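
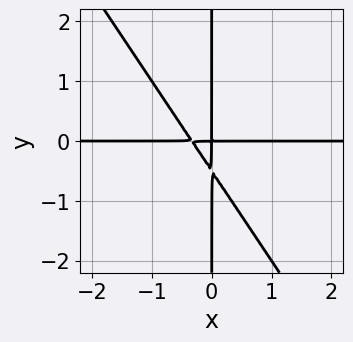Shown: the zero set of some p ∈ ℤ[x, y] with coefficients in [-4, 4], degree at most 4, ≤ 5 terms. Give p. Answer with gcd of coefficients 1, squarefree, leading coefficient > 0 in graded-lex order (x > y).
1. deg p = 3. No degree-2 curve has this shape.
2. Reading off the gridlines: every point of the y-axis in the box is on the curve; every point of the x-axis in the box is on the curve.
3. Putting this together gives p.

3*x^2*y + 2*x*y^2 + x*y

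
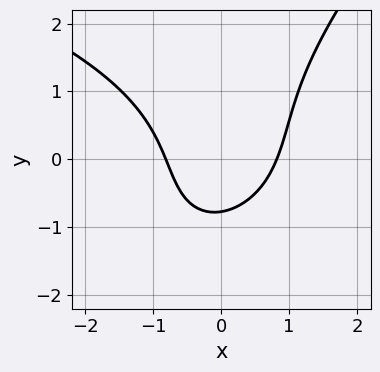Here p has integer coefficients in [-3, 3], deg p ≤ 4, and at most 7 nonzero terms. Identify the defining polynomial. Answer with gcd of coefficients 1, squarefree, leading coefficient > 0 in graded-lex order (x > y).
(a) The degree is 3 — no degree-2 curve has this shape.
(b) Matching integer coefficients to the picture gives p.

x*y^2 - y^3 + 3*x^2 - 2*y - 2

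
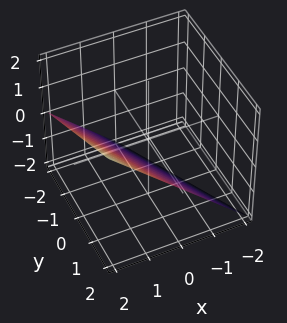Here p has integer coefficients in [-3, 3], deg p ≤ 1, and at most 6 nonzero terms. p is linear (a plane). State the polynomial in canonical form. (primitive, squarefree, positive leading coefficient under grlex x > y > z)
2*x + y - 2*z - 2

1. deg p = 1. Every cross-section is a straight line — this is a plane.
2. Against the integer gridlines: it crosses the z-axis at the gridline z = -1; it crosses the y-axis at the gridline y = 2; one x-axis crossing is at x = 1.
3. Together with the visible shape, these determine p as stated.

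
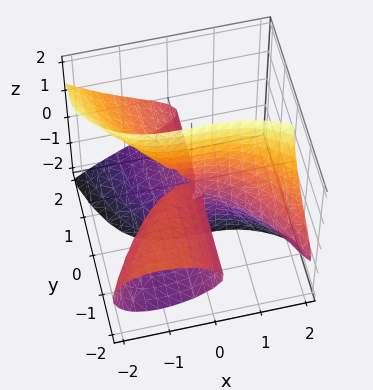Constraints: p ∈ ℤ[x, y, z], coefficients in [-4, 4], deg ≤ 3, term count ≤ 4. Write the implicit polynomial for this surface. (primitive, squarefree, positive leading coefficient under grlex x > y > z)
x^3 + 3*y*z^2 + 2*x*y + 2*y*z

First, degree: the shape is more complex than any degree-2 surface, so deg p = 3.
Next, from the axis intercepts and sections: it meets the x-axis at x = 0 (among the integer gridlines); every point of the z-axis in the box is on the surface; every point of the y-axis in the box is on the surface.
Finally, these observations pin down the coefficients.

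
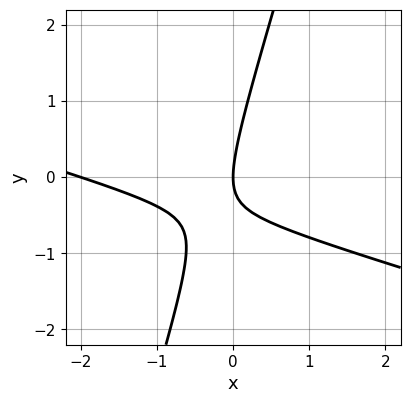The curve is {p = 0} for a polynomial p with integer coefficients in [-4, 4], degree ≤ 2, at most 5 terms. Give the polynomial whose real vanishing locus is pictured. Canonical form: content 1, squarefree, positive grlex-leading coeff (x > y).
x^2 + 3*x*y - y^2 + 2*x

First, the degree is 2 — the shape is more complex than any degree-1 curve.
Next, checking where it meets the axes: it meets the y-axis at y = 0 (among the integer gridlines); among the integer gridlines, it crosses the x-axis at x ∈ {-2, 0}.
Finally, putting this together gives p.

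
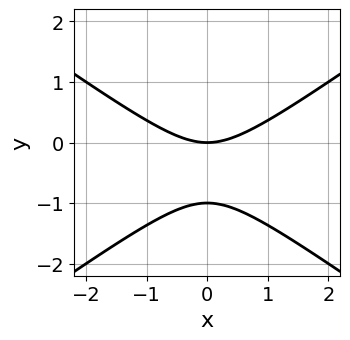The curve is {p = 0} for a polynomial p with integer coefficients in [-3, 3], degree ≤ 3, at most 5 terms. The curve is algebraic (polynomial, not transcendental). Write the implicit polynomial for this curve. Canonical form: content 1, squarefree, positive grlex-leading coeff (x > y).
x^2 - 2*y^2 - 2*y

deg p = 2. A generic line meets the curve in up to 2 points.
Symmetries: it's symmetric under x → −x, forcing even powers of x.
From the axis intercepts and sections: the y-axis gridline crossings are at y ∈ {-1, 0}; it crosses the x-axis at the gridline x = 0.
Fitting integer coefficients to these (and the overall shape) gives p.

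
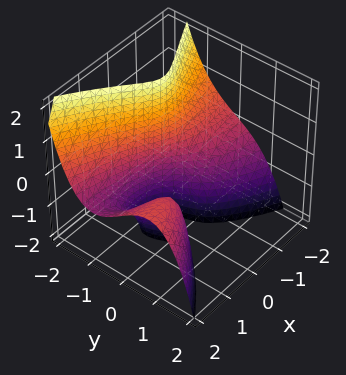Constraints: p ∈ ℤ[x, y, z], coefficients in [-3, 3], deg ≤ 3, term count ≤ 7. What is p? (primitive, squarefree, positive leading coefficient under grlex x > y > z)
2*x^2*z + 3*y^3 - 3*x*y + y^2 + 1

First, degree: a generic line meets the surface in up to 3 points, so deg p = 3.
Then, checking where it meets the axes: no z-intercept at any integer in the box; it misses every integer gridline on the x-axis.
Finally, together with the visible shape, these determine p as stated.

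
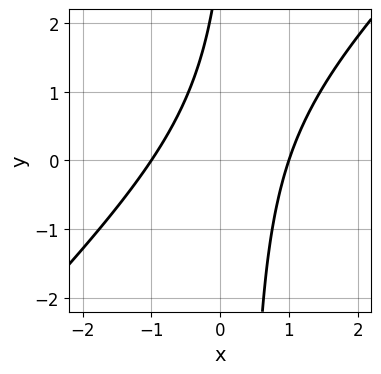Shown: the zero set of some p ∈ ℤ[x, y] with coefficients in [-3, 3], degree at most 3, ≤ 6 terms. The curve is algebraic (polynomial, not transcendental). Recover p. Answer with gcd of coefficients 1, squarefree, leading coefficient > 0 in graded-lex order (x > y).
3*x^2 - 3*x*y + y - 3

(a) The degree is 2 — no degree-1 curve has this shape.
(b) Checking where it meets the axes: among the integer gridlines, it crosses the x-axis at x ∈ {-1, 1}; no y-intercept at any integer in the box.
(c) Fitting integer coefficients to these (and the overall shape) gives p.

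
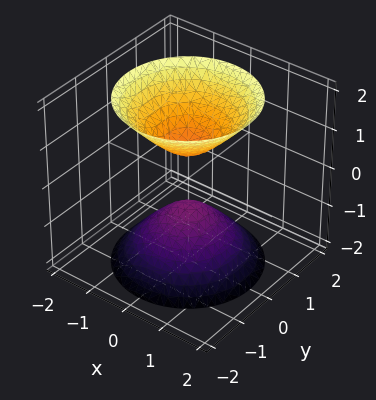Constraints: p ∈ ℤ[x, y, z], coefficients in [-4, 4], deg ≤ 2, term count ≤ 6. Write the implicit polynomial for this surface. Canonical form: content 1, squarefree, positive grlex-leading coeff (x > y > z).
3*x^2 + 3*y^2 - 2*z^2 + 1

1. There are 2 components. Treating them together as one polynomial.
2. Degree: two separate bowl-shaped sheets opening away from each other; a quadric, so deg p = 2.
3. Symmetries: mirror symmetry z ↦ −z ⇒ only even powers of z; every cross-section ⟂ z is a circle, so x, y appear only via x² + y².
4. From the visible intercepts: a circular section at z = -2 has radius between 1 and 2; the surface avoids every integer x-axis point in the box.
5. Together with the visible shape, these determine p as stated.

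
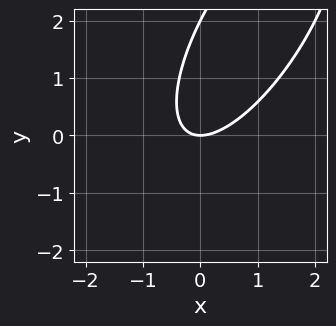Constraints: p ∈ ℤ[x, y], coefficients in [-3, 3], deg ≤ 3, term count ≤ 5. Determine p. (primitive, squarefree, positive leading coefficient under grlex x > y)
1. The degree is 2 — the shape is more complex than any degree-1 curve.
2. Reading off the gridlines: it meets the x-axis at x = 0 (among the integer gridlines); the y-axis gridline crossings are at y ∈ {0, 2}.
3. Matching integer coefficients to the picture gives p.

2*x^2 - 2*x*y + y^2 - 2*y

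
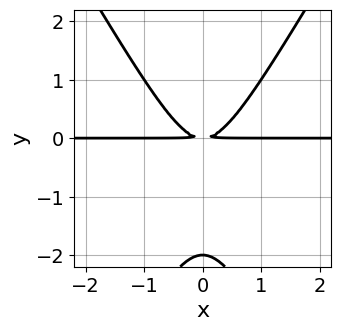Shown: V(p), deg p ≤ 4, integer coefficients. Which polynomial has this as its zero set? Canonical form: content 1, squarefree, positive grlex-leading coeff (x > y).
3*x^2*y - y^3 - 2*y^2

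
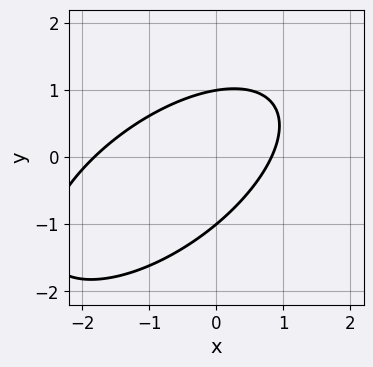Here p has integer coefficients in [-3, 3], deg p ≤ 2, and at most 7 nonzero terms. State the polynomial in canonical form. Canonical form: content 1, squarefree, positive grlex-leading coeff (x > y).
2*x^2 - 3*x*y + 3*y^2 + 2*x - 3

(a) The degree is 2 — no degree-1 curve has this shape.
(b) From the axis intercepts and sections: among the integer gridlines, it crosses the y-axis at y ∈ {-1, 1}.
(c) Together with the visible shape, these determine p as stated.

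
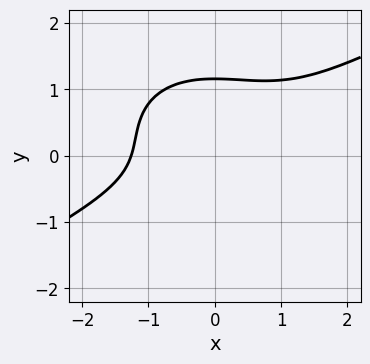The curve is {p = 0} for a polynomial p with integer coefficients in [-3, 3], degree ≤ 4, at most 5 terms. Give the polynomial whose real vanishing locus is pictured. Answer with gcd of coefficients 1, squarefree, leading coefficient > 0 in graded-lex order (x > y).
x^3 - x^2*y - 3*y^3 + 2*y^2 + 2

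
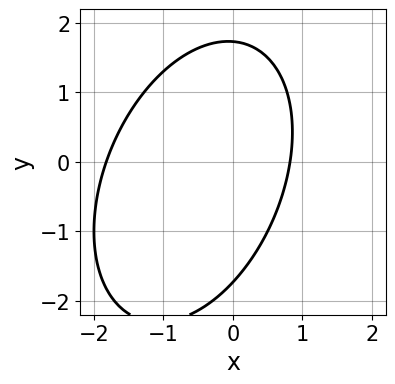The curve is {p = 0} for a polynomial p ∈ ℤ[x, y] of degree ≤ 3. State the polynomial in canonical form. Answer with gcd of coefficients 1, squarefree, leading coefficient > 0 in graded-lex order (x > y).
2*x^2 - x*y + y^2 + 2*x - 3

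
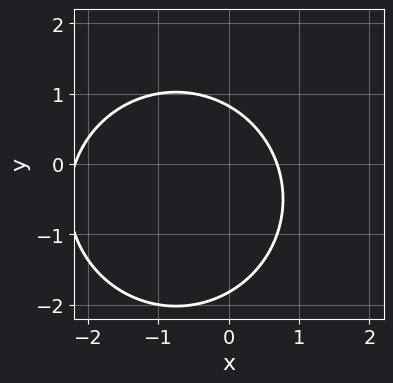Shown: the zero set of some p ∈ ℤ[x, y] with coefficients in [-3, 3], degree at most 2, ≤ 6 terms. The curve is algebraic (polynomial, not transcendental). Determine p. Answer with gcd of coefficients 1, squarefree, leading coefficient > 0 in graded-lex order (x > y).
2*x^2 + 2*y^2 + 3*x + 2*y - 3

1. deg p = 2. A generic line meets the curve in up to 2 points.
2. Putting this together gives p.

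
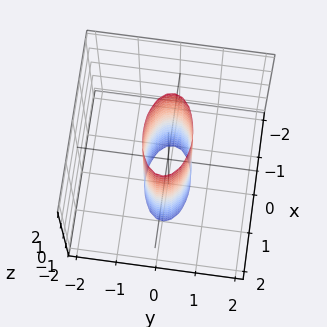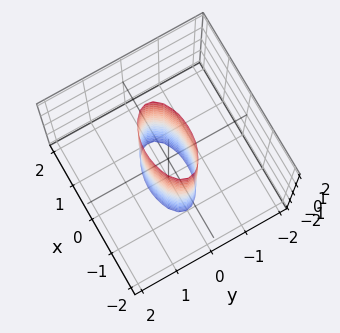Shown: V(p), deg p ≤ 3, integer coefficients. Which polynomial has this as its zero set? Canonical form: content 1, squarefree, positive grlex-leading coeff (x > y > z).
x^2 + 3*y^2 - 1

First, deg p = 2. A cylinder; a quadric.
Then, symmetries: mirror symmetry x ↦ −x ⇒ only even powers of x; mirror symmetry z ↦ −z ⇒ only even powers of z; the y ↦ −y reflection is a symmetry, so y appears only in even powers.
Then, checking where it meets the axes: no z-intercept at any integer in the box; among the integer gridlines, it crosses the x-axis at x ∈ {-1, 1}.
Finally, the integer polynomial consistent with all of this is the stated p.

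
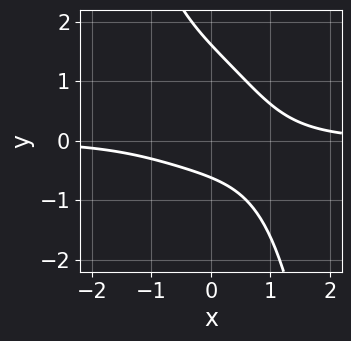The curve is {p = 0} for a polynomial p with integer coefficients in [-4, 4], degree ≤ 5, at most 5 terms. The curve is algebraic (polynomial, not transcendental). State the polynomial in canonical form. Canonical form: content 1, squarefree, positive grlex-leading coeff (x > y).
The degree is 4 — the shape is more complex than any degree-3 curve.
From the visible intercepts: the curve avoids every integer x-axis point in the box.
Together with the visible shape, these determine p as stated.

x^3*y + 3*x*y + 2*y^2 - 2*y - 2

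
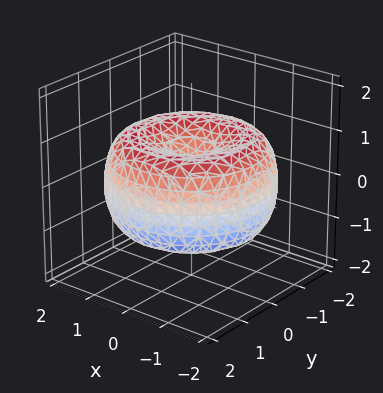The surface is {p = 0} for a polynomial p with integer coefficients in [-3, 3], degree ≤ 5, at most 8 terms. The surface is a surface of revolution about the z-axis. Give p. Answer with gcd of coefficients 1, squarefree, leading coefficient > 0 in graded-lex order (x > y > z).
x^4 + 2*x^2*y^2 + y^4 - 3*x^2 - 3*y^2 + 3*z^2 - 1

First, the degree is 4 — the shape is more complex than any degree-3 surface.
Next, by symmetry, the z-axis is an axis of rotation, so x and y enter only as x² + y².
Then, reading off the gridlines: a circular section at z = 0 has radius between 1 and 2.
Finally, putting this together gives p.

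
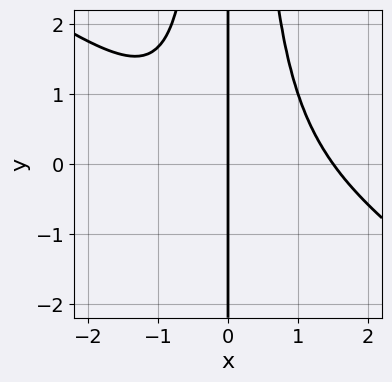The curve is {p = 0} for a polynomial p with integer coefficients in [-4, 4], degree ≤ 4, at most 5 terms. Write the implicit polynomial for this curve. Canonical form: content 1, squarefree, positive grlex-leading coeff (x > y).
2*x^4 + 3*x^3*y - x^3 - x^2 - 3*x

(a) deg p = 4. No degree-3 curve has this shape.
(b) From the visible intercepts: the visible y-axis segment lies entirely on the curve; it crosses the x-axis at the gridline x = 0.
(c) Solving for integer coefficients yields p as stated.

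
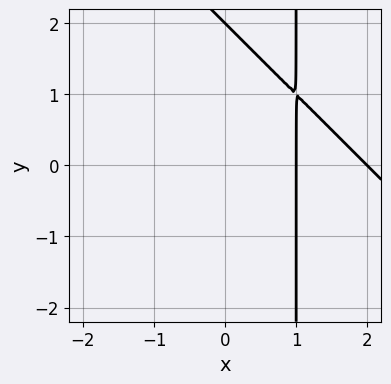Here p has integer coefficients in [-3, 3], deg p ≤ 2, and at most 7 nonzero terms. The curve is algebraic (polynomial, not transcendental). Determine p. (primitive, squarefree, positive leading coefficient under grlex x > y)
(a) The degree is 2 — the shape is more complex than any degree-1 curve.
(b) From the axis intercepts and sections: one y-axis crossing is at y = 2; the x-axis gridline crossings are at x ∈ {1, 2}.
(c) Fitting integer coefficients to these (and the overall shape) gives p.

x^2 + x*y - 3*x - y + 2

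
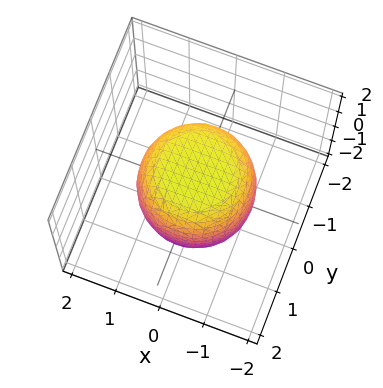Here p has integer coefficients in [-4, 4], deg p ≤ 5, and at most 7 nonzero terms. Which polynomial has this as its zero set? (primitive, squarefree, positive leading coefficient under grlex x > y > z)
(a) The degree is 4 — no degree-3 surface has this shape.
(b) By symmetry, every cross-section ⟂ z is a circle, so x, y appear only via x² + y².
(c) From the visible intercepts: a circular section at z = 0 has radius between 1 and 2.
(d) Fitting integer coefficients to these (and the overall shape) gives p.

2*x^4 + 4*x^2*y^2 + 2*y^4 - x^2 - y^2 + 2*z^2 - 3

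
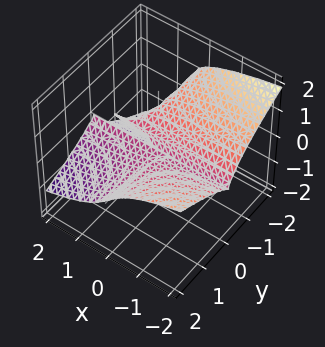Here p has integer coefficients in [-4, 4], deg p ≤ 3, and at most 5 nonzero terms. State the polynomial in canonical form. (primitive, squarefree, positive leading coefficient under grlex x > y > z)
x*y^2 + 3*z^3 + 2*y*z

First, degree: no degree-2 surface has this shape, so deg p = 3.
Next, against the integer gridlines: the visible y-axis segment lies entirely on the surface; the visible x-axis segment lies entirely on the surface; one z-axis crossing is at z = 0.
Finally, the integer polynomial consistent with all of this is the stated p.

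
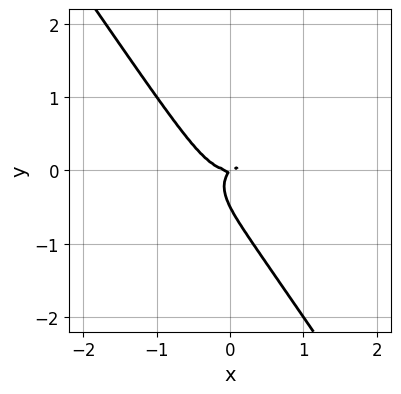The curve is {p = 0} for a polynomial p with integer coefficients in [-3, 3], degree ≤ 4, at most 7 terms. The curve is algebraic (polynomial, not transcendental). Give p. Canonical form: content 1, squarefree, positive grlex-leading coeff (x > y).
First, degree: the shape is more complex than any degree-2 curve, so deg p = 3.
Then, observable constraints: it meets the x-axis at x = 0 (among the integer gridlines); it crosses the y-axis at the gridline y = 0.
Finally, the integer polynomial consistent with all of this is the stated p.

2*x^3 + 2*x*y^2 + 2*y^3 - x*y + y^2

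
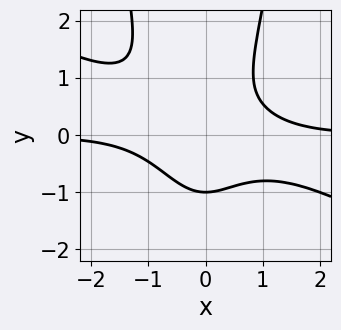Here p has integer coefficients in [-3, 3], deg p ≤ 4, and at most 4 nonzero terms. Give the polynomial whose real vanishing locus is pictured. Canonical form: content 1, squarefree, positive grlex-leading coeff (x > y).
(a) deg p = 4. The shape is more complex than any degree-3 curve.
(b) Observable constraints: no x-intercept at any integer in the box; it crosses the y-axis at the gridline y = -1.
(c) Assembling these constraints gives the stated polynomial.

x^3*y + 2*x^2*y^2 - y^3 - 1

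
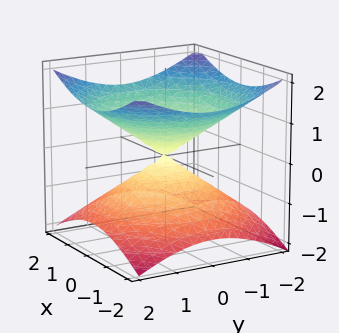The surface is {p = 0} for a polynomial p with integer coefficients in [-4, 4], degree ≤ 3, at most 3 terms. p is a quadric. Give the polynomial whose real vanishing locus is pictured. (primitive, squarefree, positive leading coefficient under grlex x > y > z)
The degree is 2 — two nappes meeting at a single point; a quadric.
By symmetry, the z-axis is an axis of rotation, so x and y enter only as x² + y²; the z ↦ −z reflection is a symmetry, so z appears only in even powers.
Observable constraints: it meets the z-axis at z = 0 (among the integer gridlines); it crosses the y-axis at the gridline y = 0; it meets the x-axis at x = 0 (among the integer gridlines).
These observations pin down the coefficients.

x^2 + y^2 - 2*z^2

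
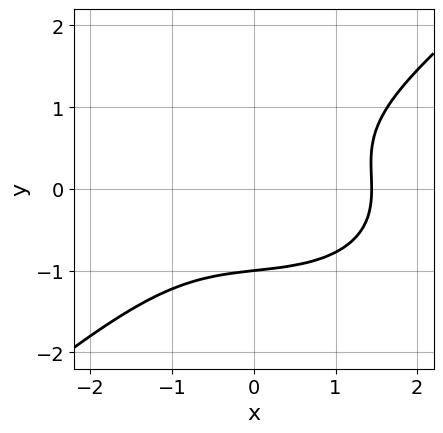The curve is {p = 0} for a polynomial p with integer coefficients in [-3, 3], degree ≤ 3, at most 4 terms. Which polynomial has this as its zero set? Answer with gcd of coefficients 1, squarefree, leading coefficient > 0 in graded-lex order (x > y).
x^3 + x*y^2 - 3*y^3 - 3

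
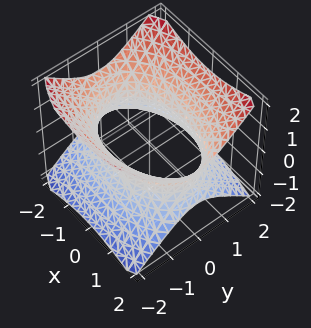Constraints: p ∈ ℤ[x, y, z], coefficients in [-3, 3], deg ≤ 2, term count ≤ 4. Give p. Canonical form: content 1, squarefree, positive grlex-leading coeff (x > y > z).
x^2 + 2*y^2 - 2*z^2 - 3

Degree: one connected sheet with a waist; a quadric, so deg p = 2.
Symmetries: it's symmetric under z → −z, forcing even powers of z; mirror symmetry x ↦ −x ⇒ only even powers of x; the y ↦ −y reflection is a symmetry, so y appears only in even powers.
From the visible intercepts: the surface avoids every integer z-axis point in the box.
Fitting integer coefficients to these (and the overall shape) gives p.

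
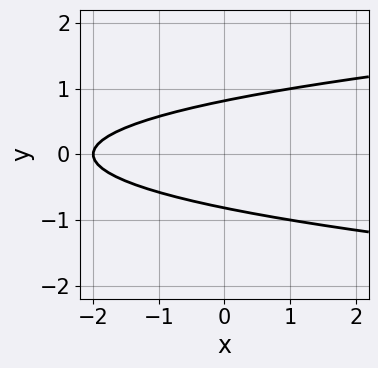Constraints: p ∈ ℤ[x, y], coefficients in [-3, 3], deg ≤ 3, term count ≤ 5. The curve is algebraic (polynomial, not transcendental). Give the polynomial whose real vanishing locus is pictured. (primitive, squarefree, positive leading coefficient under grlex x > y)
(a) The degree is 2 — a generic line meets the curve in up to 2 points.
(b) Symmetries: it's symmetric under y → −y, forcing even powers of y.
(c) From the visible intercepts: it meets the x-axis at x = -2 (among the integer gridlines).
(d) Solving for integer coefficients yields p as stated.

3*y^2 - x - 2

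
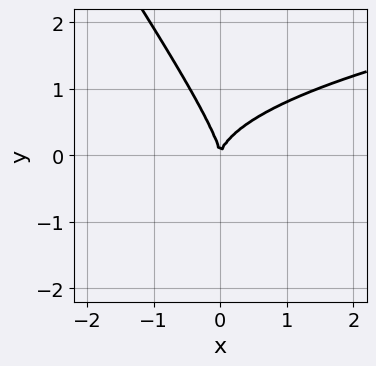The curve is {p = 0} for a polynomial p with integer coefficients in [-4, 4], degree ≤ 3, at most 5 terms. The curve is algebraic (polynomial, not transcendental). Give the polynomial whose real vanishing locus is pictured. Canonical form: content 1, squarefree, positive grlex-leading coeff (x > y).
First, the degree is 3 — the shape is more complex than any degree-2 curve.
Next, checking where it meets the axes: one y-axis crossing is at y = 0; one x-axis crossing is at x = 0.
Finally, matching integer coefficients to the picture gives p.

3*x*y^2 + 2*y^3 - 3*x^2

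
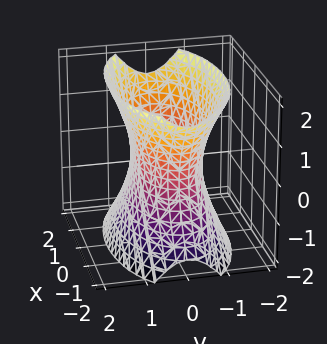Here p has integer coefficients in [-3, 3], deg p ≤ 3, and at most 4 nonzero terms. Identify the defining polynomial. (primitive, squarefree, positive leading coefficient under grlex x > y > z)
x^2 + 3*y^2 - z^2 - 2

(a) Degree: one connected sheet with a waist; a quadric, so deg p = 2.
(b) Symmetries: mirror symmetry x ↦ −x ⇒ only even powers of x; it's symmetric under y → −y, forcing even powers of y; mirror symmetry z ↦ −z ⇒ only even powers of z.
(c) From the visible intercepts: it misses every integer gridline on the z-axis.
(d) The integer polynomial consistent with all of this is the stated p.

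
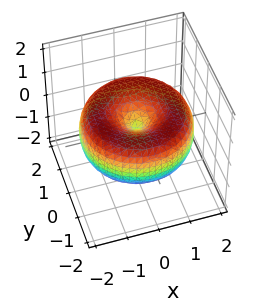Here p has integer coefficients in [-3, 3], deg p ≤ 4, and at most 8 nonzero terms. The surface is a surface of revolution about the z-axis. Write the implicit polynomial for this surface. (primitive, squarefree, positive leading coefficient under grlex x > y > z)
x^4 + 2*x^2*y^2 + y^4 - 3*x^2 - 3*y^2 + 3*z^2

(a) deg p = 4. A generic line meets the surface in up to 4 points.
(b) Symmetries: every cross-section ⟂ z is a circle, so x, y appear only via x² + y².
(c) From the axis intercepts and sections: a circular section at z = 0 has radius between 1 and 2; it crosses the x-axis at the gridline x = 0; one y-axis crossing is at y = 0.
(d) Fitting integer coefficients to these (and the overall shape) gives p.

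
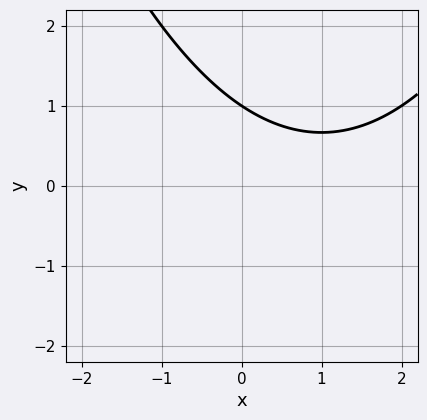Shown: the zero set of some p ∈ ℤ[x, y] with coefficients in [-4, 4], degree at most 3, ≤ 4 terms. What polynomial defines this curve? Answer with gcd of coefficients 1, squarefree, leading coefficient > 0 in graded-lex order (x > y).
x^2 - 2*x - 3*y + 3

(a) The degree is 2 — the shape is more complex than any degree-1 curve.
(b) Observable constraints: it crosses the y-axis at the gridline y = 1; it misses every integer gridline on the x-axis.
(c) Together with the visible shape, these determine p as stated.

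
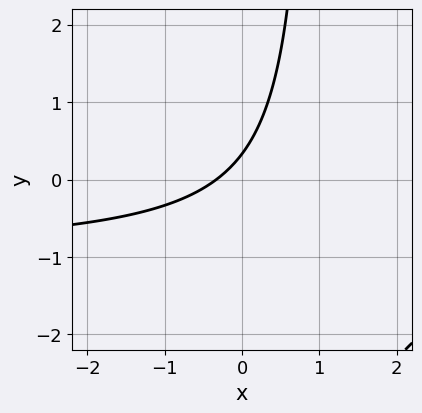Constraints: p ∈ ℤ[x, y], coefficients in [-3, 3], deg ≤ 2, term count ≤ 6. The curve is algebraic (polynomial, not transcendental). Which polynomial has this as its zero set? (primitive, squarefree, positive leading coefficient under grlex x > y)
(a) deg p = 2. The shape is more complex than any degree-1 curve.
(b) Matching integer coefficients to the picture gives p.

3*x*y + 3*x - 3*y + 1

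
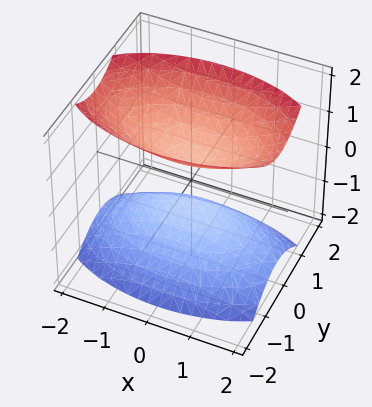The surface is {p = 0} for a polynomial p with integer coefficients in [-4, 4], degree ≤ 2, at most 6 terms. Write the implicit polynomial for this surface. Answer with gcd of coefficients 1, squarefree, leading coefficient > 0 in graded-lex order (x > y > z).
I count 2 distinct pieces. Treating them together as one polynomial.
The degree is 2 — two separate bowl-shaped sheets opening away from each other; a quadric.
Symmetries: the x ↦ −x reflection is a symmetry, so x appears only in even powers; mirror symmetry z ↦ −z ⇒ only even powers of z; it's symmetric under y → −y, forcing even powers of y.
Reading off the gridlines: no y-intercept at any integer in the box; the surface avoids every integer x-axis point in the box.
Solving for integer coefficients yields p as stated.

x^2 + 3*y^2 - 2*z^2 + 1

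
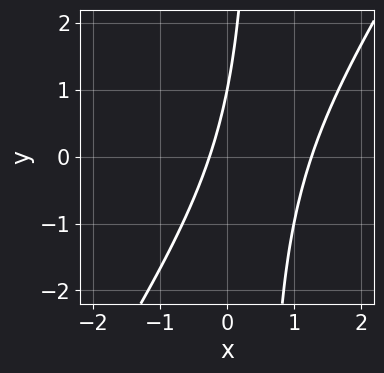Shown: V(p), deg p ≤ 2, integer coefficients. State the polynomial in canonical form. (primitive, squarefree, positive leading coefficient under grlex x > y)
(a) The degree is 2 — the shape is more complex than any degree-1 curve.
(b) From the axis intercepts and sections: it crosses the y-axis at the gridline y = 1.
(c) Solving for integer coefficients yields p as stated.

3*x^2 - 2*x*y - 3*x + y - 1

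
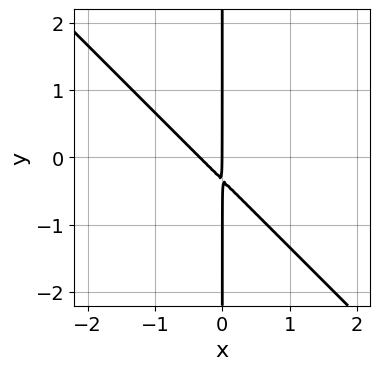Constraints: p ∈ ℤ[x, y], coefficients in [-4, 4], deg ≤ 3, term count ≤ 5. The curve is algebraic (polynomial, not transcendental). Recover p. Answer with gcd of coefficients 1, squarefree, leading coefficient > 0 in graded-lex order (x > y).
First, degree: a generic line meets the curve in up to 2 points, so deg p = 2.
Then, from the visible intercepts: the visible y-axis segment lies entirely on the curve; it meets the x-axis at x = 0 (among the integer gridlines).
Finally, these observations pin down the coefficients.

3*x^2 + 3*x*y + x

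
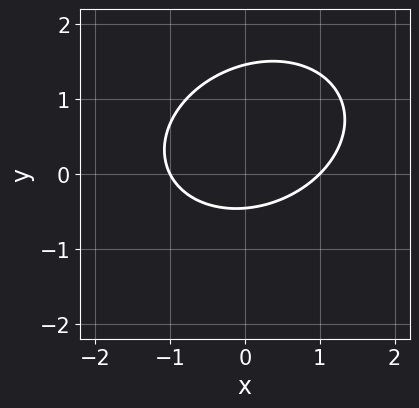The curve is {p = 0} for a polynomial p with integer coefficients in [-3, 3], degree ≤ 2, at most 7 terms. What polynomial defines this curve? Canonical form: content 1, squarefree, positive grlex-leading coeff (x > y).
1. Degree: no degree-1 curve has this shape, so deg p = 2.
2. Reading off the gridlines: among the integer gridlines, it crosses the x-axis at x ∈ {-1, 1}.
3. Fitting integer coefficients to these (and the overall shape) gives p.

2*x^2 - x*y + 3*y^2 - 3*y - 2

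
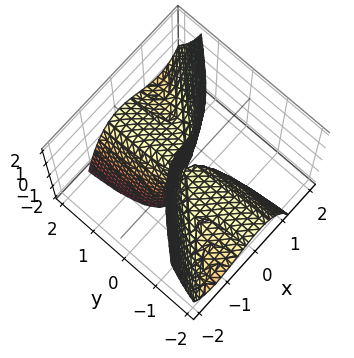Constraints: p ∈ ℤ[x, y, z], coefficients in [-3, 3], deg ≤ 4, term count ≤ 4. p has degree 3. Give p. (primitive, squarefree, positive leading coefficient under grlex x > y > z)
x^3 - x^2*y - y*z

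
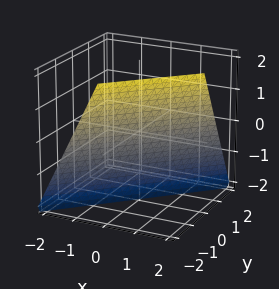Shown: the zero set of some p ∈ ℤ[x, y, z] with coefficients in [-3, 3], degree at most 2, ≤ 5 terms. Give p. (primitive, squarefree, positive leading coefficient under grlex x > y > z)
2*x - 2*y - z - 2

First, degree: every cross-section is a straight line — this is a plane, so deg p = 1.
Then, against the integer gridlines: one x-axis crossing is at x = 1; one z-axis crossing is at z = -2.
Finally, together with the visible shape, these determine p as stated. Check: (0, -1, 0) on the y-axis lies on the surface, and p(0, -1, 0) = 0. ✓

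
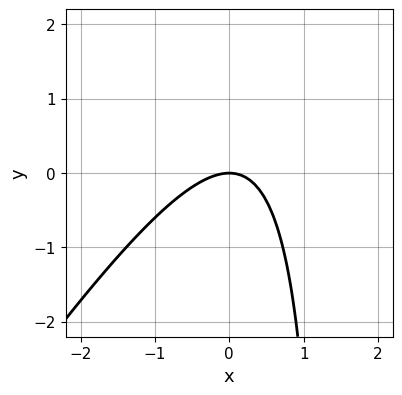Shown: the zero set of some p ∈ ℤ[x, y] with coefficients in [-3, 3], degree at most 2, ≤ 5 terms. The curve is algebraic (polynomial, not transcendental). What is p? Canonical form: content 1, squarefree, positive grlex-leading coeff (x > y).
3*x^2 - 2*x*y + 3*y

1. The degree is 2 — the shape is more complex than any degree-1 curve.
2. Reading off the gridlines: it meets the y-axis at y = 0 (among the integer gridlines); it crosses the x-axis at the gridline x = 0.
3. Fitting integer coefficients to these (and the overall shape) gives p.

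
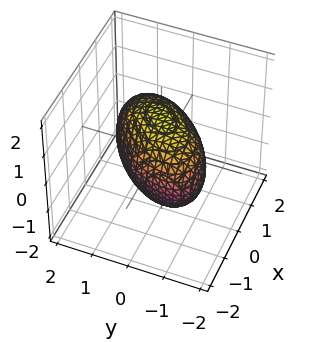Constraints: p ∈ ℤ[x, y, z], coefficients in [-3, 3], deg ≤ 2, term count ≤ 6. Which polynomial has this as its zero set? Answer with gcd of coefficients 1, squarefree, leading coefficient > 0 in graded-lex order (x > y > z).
2*x^2 - 2*x*y + 2*y^2 + 2*z^2 - 3

(a) The degree is 2 — the shape is more complex than any degree-1 surface.
(b) Putting this together gives p.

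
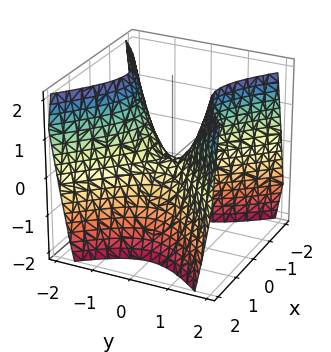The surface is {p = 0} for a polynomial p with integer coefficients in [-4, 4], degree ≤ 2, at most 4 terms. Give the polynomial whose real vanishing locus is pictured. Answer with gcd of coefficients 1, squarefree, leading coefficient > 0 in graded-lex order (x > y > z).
(a) Degree: a hyperbolic paraboloid; a quadric, so deg p = 2.
(b) Symmetries: the y ↦ −y reflection is a symmetry, so y appears only in even powers; it's symmetric under x → −x, forcing even powers of x.
(c) Reading off the gridlines: it meets the x-axis at x = 0 (among the integer gridlines); it crosses the z-axis at the gridline z = 0; one y-axis crossing is at y = 0.
(d) The integer polynomial consistent with all of this is the stated p.

3*x^2 - 3*y^2 + 2*z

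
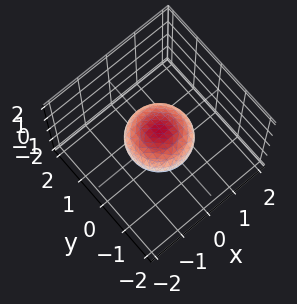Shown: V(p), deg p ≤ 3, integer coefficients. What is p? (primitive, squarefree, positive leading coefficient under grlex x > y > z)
x^2 + y^2 + 2*z^2 - 1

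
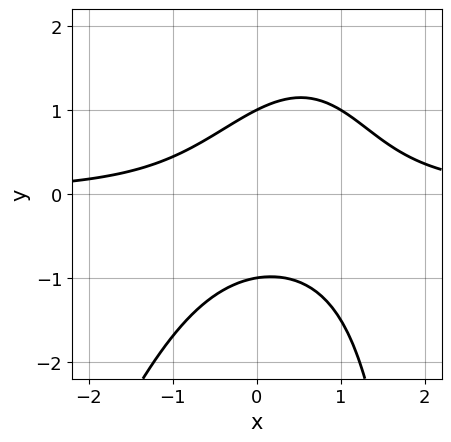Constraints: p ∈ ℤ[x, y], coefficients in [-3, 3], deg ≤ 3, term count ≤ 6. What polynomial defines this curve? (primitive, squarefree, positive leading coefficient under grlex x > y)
3*x^2*y - x*y^2 - 2*x*y + 3*y^2 - 3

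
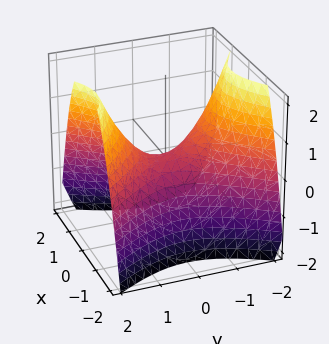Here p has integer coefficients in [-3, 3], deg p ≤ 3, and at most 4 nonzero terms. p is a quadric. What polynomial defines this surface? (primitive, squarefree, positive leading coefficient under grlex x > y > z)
3*x^2 - 2*y^2 + 3*z

deg p = 2.
Symmetries: the y ↦ −y reflection is a symmetry, so y appears only in even powers; it's symmetric under x → −x, forcing even powers of x.
From the axis intercepts and sections: one z-axis crossing is at z = 0; it meets the x-axis at x = 0 (among the integer gridlines).
Assembling these constraints gives the stated polynomial.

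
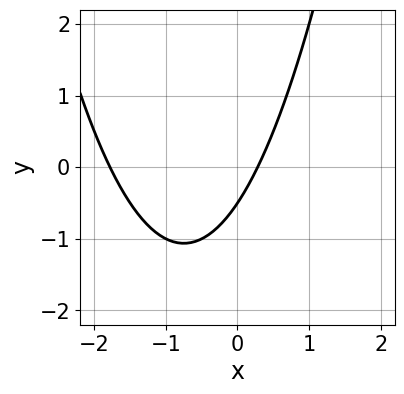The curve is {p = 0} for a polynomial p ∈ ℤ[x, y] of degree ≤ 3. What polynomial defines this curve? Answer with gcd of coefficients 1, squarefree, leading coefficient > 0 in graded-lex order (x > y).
(a) The degree is 2 — no degree-1 curve has this shape.
(b) Matching integer coefficients to the picture gives p.

2*x^2 + 3*x - 2*y - 1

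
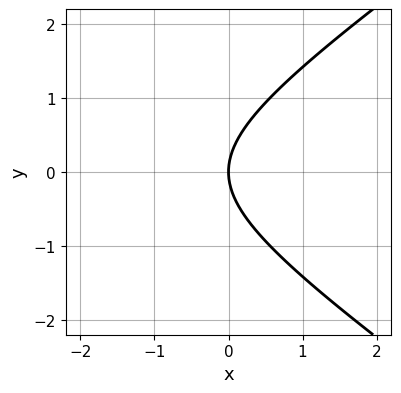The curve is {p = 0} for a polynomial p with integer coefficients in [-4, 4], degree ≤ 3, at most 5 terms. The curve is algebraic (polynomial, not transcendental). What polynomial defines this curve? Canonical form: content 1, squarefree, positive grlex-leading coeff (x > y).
x^2 - 2*y^2 + 3*x

1. deg p = 2. A generic line meets the curve in up to 2 points.
2. Symmetries: the y ↦ −y reflection is a symmetry, so y appears only in even powers.
3. Observable constraints: it meets the x-axis at x = 0 (among the integer gridlines); it meets the y-axis at y = 0 (among the integer gridlines).
4. Together with the visible shape, these determine p as stated.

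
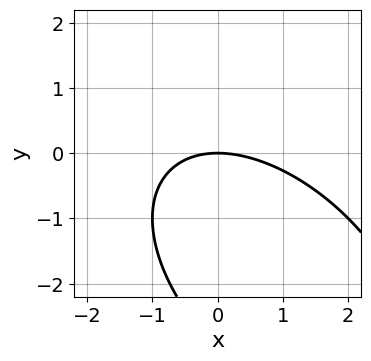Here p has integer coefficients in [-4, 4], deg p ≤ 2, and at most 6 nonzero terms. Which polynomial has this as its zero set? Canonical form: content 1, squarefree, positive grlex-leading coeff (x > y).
Degree: the shape is more complex than any degree-1 curve, so deg p = 2.
Observable constraints: it crosses the x-axis at the gridline x = 0; it meets the y-axis at y = 0 (among the integer gridlines).
The integer polynomial consistent with all of this is the stated p.

x^2 + x*y + y^2 + 3*y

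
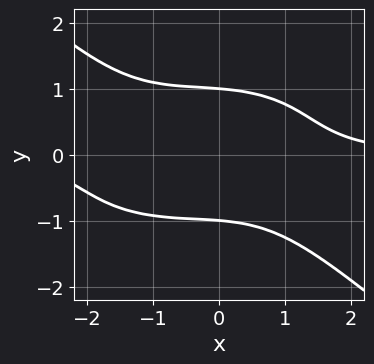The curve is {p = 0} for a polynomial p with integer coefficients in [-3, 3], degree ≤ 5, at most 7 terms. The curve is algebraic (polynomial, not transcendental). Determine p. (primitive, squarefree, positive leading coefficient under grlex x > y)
First, degree: no degree-3 curve has this shape, so deg p = 4.
Next, reading off the gridlines: no x-intercept at any integer in the box; among the integer gridlines, it crosses the y-axis at y ∈ {-1, 1}.
Finally, putting this together gives p.

x^3*y + x*y^3 + 3*y^4 + x^2*y - 3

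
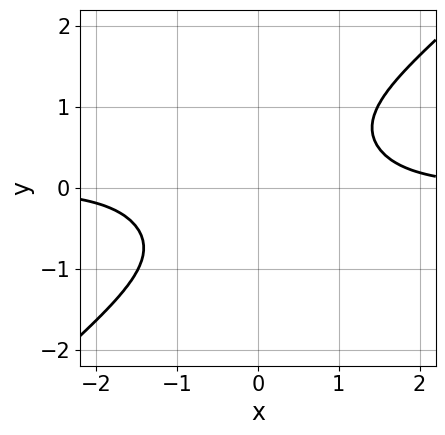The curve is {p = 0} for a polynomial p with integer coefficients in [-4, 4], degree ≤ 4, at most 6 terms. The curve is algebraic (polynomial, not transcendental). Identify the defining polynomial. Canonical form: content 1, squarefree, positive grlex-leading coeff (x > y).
The degree is 4 — the shape is more complex than any degree-3 curve.
From the axis intercepts and sections: no x-intercept at any integer in the box; no y-intercept at any integer in the box.
These observations pin down the coefficients.

2*x^3*y - x*y^3 - 2*y^4 - 3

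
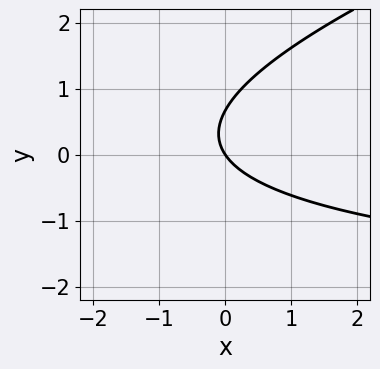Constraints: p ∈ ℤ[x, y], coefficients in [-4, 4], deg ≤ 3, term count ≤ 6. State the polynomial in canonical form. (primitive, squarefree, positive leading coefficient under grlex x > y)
(a) deg p = 2. The shape is more complex than any degree-1 curve.
(b) From the visible intercepts: it meets the x-axis at x = 0 (among the integer gridlines); one y-axis crossing is at y = 0.
(c) Putting this together gives p.

x*y - 3*y^2 + 3*x + 2*y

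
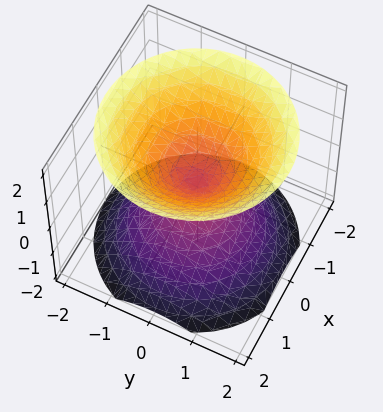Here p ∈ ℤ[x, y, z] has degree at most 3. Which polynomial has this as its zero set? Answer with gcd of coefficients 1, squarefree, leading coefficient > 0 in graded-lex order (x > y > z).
(a) The picture has 2 separate pieces. Treating them together as one polynomial.
(b) The degree is 2 — two nappes meeting at a single point; a quadric.
(c) Symmetries: every cross-section ⟂ z is a circle, so x, y appear only via x² + y²; it's symmetric under z → −z, forcing even powers of z.
(d) From the visible intercepts: it meets the y-axis at y = 0 (among the integer gridlines); a circular section at z = 1 has radius exactly 1; one z-axis crossing is at z = 0; it meets the x-axis at x = 0 (among the integer gridlines).
(e) The integer polynomial consistent with all of this is the stated p.

x^2 + y^2 - z^2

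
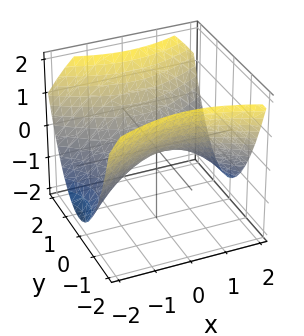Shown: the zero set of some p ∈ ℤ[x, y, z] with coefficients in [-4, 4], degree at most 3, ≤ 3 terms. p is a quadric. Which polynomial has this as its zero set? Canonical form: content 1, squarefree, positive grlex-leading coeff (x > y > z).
x^2 - 2*y^2 + 3*z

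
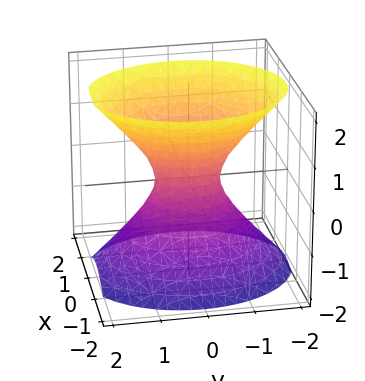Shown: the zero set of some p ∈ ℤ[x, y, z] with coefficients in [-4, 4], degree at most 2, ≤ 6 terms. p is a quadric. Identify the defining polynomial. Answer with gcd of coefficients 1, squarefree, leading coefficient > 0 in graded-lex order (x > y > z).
(a) The degree is 2 — an hourglass — one-sheet hyperboloid; a quadric.
(b) Symmetries: it's symmetric under z → −z, forcing even powers of z; it's symmetric under y → −y, forcing even powers of y; it's symmetric under x → −x, forcing even powers of x.
(c) From the axis intercepts and sections: no z-intercept at any integer in the box.
(d) These observations pin down the coefficients.

3*x^2 + 2*y^2 - 2*z^2 - 1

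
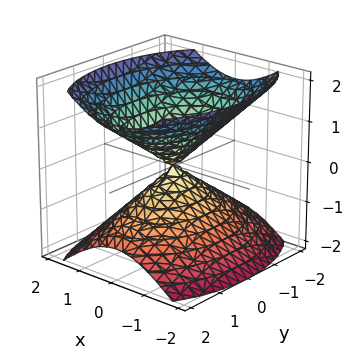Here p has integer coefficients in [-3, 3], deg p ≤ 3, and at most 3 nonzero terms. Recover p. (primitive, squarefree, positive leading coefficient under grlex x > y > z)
1. There are 2 components. They look like related sheets of one shape, so recover p as a whole.
2. Degree: two nappes meeting at a single point; a quadric, so deg p = 2.
3. Symmetries: mirror symmetry x ↦ −x ⇒ only even powers of x; mirror symmetry z ↦ −z ⇒ only even powers of z; the y ↦ −y reflection is a symmetry, so y appears only in even powers.
4. Against the integer gridlines: one y-axis crossing is at y = 0; one z-axis crossing is at z = 0.
5. The integer polynomial consistent with all of this is the stated p.

2*x^2 + y^2 - 2*z^2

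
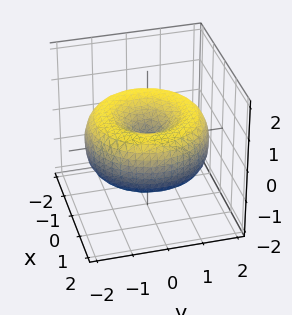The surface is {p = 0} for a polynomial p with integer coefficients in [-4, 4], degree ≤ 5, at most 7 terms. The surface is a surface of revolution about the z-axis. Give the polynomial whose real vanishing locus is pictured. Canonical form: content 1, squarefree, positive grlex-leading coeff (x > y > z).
x^4 + 2*x^2*y^2 + y^4 - 3*x^2 - 3*y^2 + 3*z^2

(a) The degree is 4 — a generic line meets the surface in up to 4 points.
(b) Symmetries: every cross-section ⟂ z is a circle, so x, y appear only via x² + y².
(c) Observable constraints: a circular section at z = 0 has radius between 1 and 2; it meets the z-axis at z = 0 (among the integer gridlines).
(d) Putting this together gives p.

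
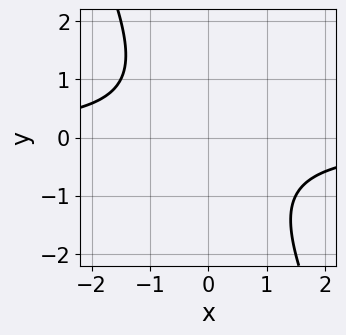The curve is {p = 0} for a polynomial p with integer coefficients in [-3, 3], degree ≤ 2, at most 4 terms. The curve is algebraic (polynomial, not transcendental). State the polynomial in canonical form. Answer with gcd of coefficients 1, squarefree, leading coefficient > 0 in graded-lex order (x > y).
1. The degree is 2 — no degree-1 curve has this shape.
2. From the axis intercepts and sections: it misses every integer gridline on the x-axis; no y-intercept at any integer in the box.
3. These observations pin down the coefficients.

2*x*y + y^2 + 2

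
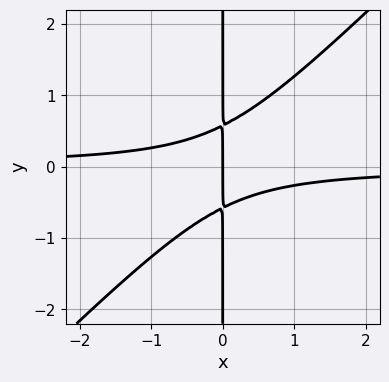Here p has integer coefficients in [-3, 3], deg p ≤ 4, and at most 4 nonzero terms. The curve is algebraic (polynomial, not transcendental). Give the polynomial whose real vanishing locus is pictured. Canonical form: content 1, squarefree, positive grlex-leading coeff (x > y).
3*x^2*y - 3*x*y^2 + x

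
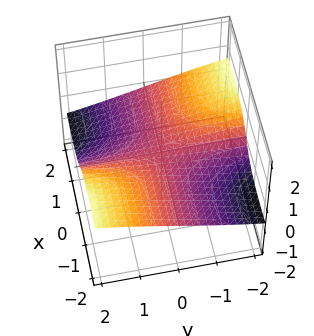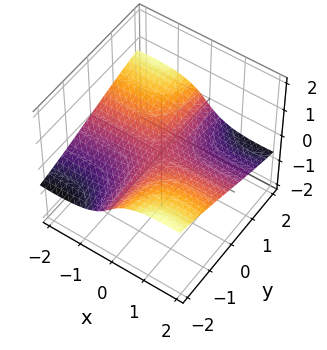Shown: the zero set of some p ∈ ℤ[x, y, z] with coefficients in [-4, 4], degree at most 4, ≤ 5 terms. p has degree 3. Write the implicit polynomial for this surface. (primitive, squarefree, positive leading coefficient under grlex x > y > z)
x^2*z + 2*z^3 + x*y + 2*z

1. Degree: a generic line meets the surface in up to 3 points, so deg p = 3.
2. Against the integer gridlines: every point of the x-axis in the box is on the surface; one z-axis crossing is at z = 0; the visible y-axis segment lies entirely on the surface.
3. Putting this together gives p.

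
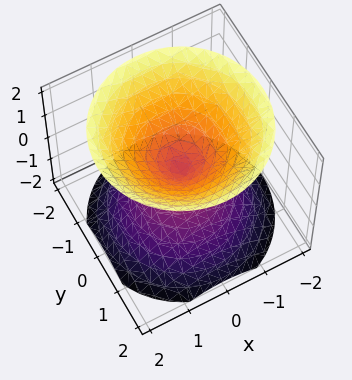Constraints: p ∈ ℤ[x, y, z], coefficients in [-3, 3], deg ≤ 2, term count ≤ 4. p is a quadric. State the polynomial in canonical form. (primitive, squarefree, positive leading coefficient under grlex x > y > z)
I count 2 distinct pieces. They look like related sheets of one shape, so recover p as a whole.
The degree is 2 — two nappes meeting at a single point; a quadric.
Symmetries: the z-axis is an axis of rotation, so x and y enter only as x² + y²; the z ↦ −z reflection is a symmetry, so z appears only in even powers.
From the axis intercepts and sections: it crosses the y-axis at the gridline y = 0; it crosses the x-axis at the gridline x = 0.
These observations pin down the coefficients.

x^2 + y^2 - z^2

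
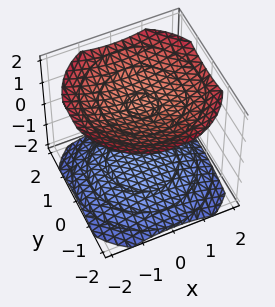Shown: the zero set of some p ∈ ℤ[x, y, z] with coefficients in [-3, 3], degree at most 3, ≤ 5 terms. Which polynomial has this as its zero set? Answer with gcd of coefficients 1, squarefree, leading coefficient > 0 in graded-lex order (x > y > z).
x^2 + y^2 - 2*z^2 + 3

1. I count 2 distinct pieces. They look like related sheets of one shape, so recover p as a whole.
2. deg p = 2. Two separate bowl-shaped sheets opening away from each other; a quadric.
3. Symmetries: the z ↦ −z reflection is a symmetry, so z appears only in even powers; the z-axis is an axis of rotation, so x and y enter only as x² + y².
4. Observable constraints: the surface avoids every integer x-axis point in the box; no y-intercept at any integer in the box.
5. These observations pin down the coefficients.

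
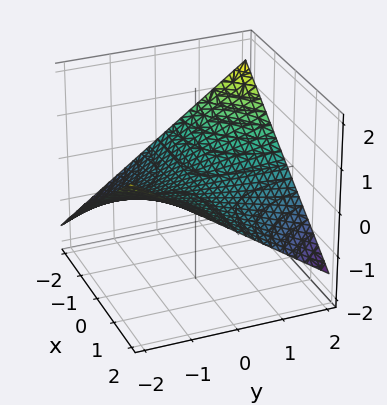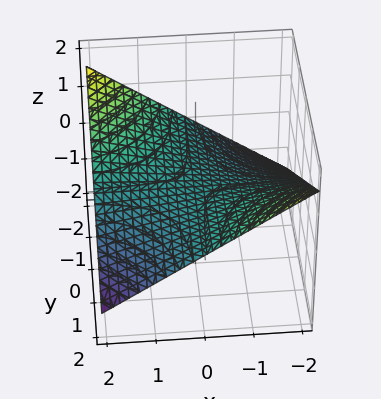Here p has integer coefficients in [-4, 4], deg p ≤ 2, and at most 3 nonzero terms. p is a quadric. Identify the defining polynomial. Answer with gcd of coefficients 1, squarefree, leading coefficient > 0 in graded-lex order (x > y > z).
x*y + 3*z

The degree is 2 — a saddle surface; a quadric.
From the visible intercepts: the visible y-axis segment lies entirely on the surface; it meets the z-axis at z = 0 (among the integer gridlines).
Assembling these constraints gives the stated polynomial.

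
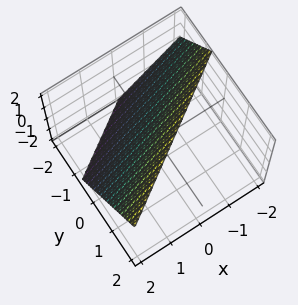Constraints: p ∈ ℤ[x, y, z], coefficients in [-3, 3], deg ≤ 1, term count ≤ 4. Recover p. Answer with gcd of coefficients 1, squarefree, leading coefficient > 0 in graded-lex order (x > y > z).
2*x - 3*y + 2*z - 2

The degree is 1 — the surface is flat (a plane).
Reading off the gridlines: it meets the z-axis at z = 1 (among the integer gridlines); it meets the x-axis at x = 1 (among the integer gridlines).
Assembling these constraints gives the stated polynomial.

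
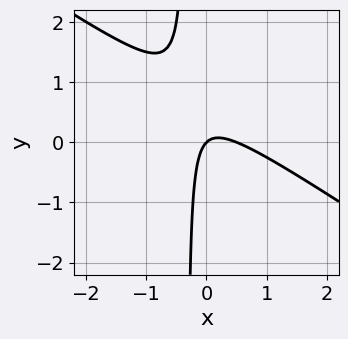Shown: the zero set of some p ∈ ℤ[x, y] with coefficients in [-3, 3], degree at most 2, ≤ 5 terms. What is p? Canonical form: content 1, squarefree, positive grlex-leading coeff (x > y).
2*x^2 + 3*x*y - x + y

First, deg p = 2. No degree-1 curve has this shape.
Then, against the integer gridlines: it crosses the y-axis at the gridline y = 0; it meets the x-axis at x = 0 (among the integer gridlines).
Finally, these observations pin down the coefficients.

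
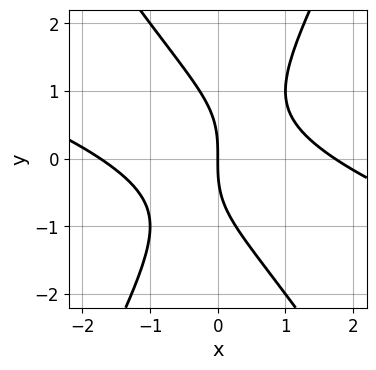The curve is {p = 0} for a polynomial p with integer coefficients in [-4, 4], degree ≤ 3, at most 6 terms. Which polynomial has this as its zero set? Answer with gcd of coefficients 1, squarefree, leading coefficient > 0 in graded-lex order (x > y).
x^3 + 3*x^2*y - y^3 - 3*x

deg p = 3.
Against the integer gridlines: it crosses the x-axis at the gridline x = 0; it meets the y-axis at y = 0 (among the integer gridlines).
Putting this together gives p.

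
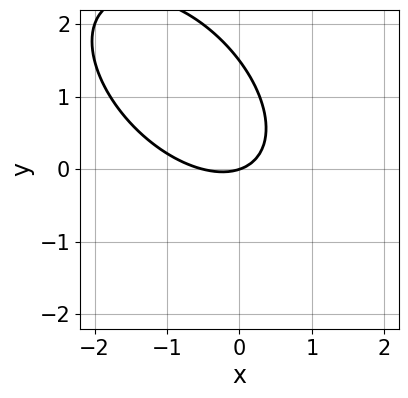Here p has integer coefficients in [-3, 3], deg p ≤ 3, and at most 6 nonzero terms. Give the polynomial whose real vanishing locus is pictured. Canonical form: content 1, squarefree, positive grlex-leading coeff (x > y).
2*x^2 + 2*x*y + 2*y^2 + x - 3*y

1. The degree is 2 — a generic line meets the curve in up to 2 points.
2. From the axis intercepts and sections: it crosses the y-axis at the gridline y = 0; it meets the x-axis at x = 0 (among the integer gridlines).
3. Solving for integer coefficients yields p as stated.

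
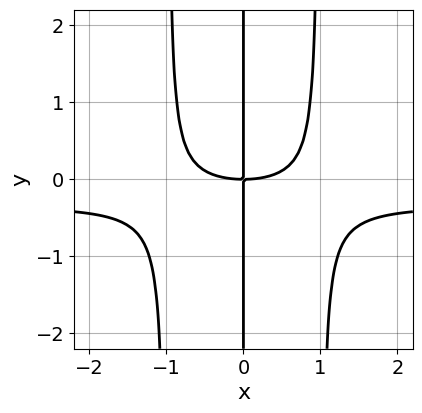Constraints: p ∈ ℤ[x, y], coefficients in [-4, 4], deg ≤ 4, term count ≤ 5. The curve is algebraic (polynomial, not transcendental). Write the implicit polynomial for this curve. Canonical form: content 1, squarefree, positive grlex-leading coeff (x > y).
3*x^3*y + x^3 - 3*x*y

(a) The degree is 4 — a generic line meets the curve in up to 4 points.
(b) From the axis intercepts and sections: the visible y-axis segment lies entirely on the curve; one x-axis crossing is at x = 0.
(c) Solving for integer coefficients yields p as stated.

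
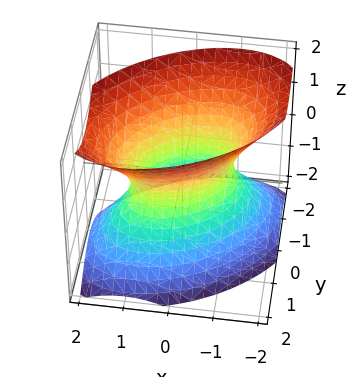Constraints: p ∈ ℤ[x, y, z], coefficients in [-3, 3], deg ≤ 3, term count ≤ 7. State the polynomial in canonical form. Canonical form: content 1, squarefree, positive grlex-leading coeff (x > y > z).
2*x^2 - 2*x*y + 3*y^2 - 2*z^2 - 2

(a) The degree is 2 — no degree-1 surface has this shape.
(b) Checking where it meets the axes: the x-axis gridline crossings are at x ∈ {-1, 1}; no z-intercept at any integer in the box.
(c) Matching integer coefficients to the picture gives p.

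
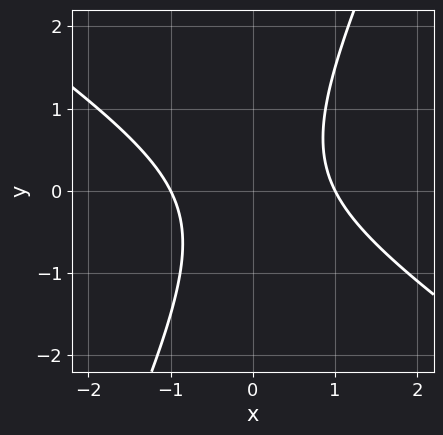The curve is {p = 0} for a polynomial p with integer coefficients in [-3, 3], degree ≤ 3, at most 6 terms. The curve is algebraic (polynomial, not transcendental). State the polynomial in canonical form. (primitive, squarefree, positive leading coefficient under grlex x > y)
Degree: a generic line meets the curve in up to 2 points, so deg p = 2.
Reading off the gridlines: the curve avoids every integer y-axis point in the box; the x-axis gridline crossings are at x ∈ {-1, 1}.
Matching integer coefficients to the picture gives p.

3*x^2 + 3*x*y - 2*y^2 - 3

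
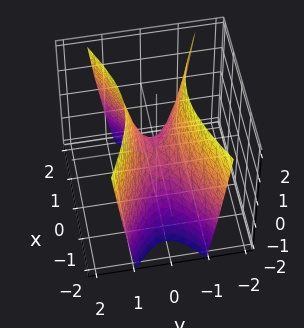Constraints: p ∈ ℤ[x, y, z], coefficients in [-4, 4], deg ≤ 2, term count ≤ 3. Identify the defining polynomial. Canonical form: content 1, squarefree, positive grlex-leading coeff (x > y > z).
First, degree: a saddle surface; a quadric, so deg p = 2.
Then, symmetries: it's symmetric under x → −x, forcing even powers of x; the y ↦ −y reflection is a symmetry, so y appears only in even powers.
Then, from the visible intercepts: it meets the z-axis at z = 0 (among the integer gridlines); it crosses the x-axis at the gridline x = 0; it meets the y-axis at y = 0 (among the integer gridlines).
Finally, these observations pin down the coefficients.

x^2 - 3*y^2 + z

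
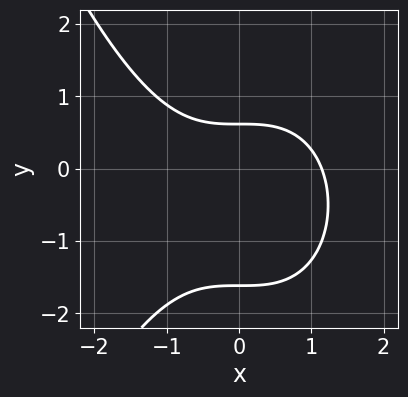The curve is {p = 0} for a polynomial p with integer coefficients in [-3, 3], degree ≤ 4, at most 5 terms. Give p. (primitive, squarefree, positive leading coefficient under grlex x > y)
2*x^3 + 3*y^2 + 3*y - 3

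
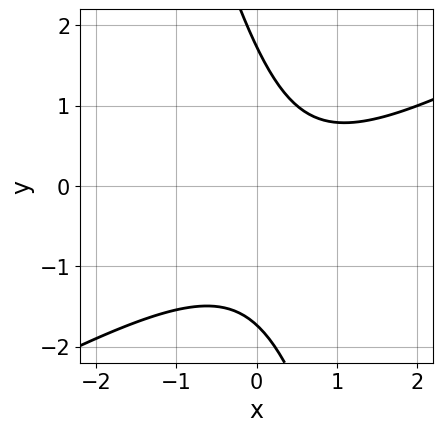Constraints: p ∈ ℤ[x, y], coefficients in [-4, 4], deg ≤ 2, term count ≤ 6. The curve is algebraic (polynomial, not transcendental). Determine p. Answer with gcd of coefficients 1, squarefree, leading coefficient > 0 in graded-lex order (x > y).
2*x^2 - 3*x*y - y^2 - 2*x + 3

1. deg p = 2. No degree-1 curve has this shape.
2. Observable constraints: no x-intercept at any integer in the box.
3. These observations pin down the coefficients.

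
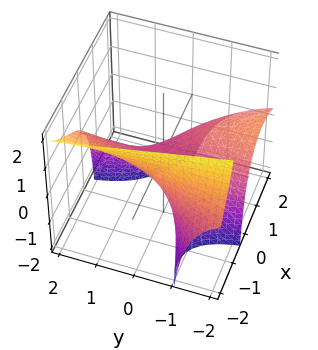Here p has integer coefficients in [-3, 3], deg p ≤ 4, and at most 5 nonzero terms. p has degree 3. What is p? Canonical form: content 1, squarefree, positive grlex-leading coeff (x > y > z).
x^3 - 2*x*y*z + 3*x*y + 3*z

First, deg p = 3. The shape is more complex than any degree-2 surface.
Next, against the integer gridlines: it meets the z-axis at z = 0 (among the integer gridlines); the visible y-axis segment lies entirely on the surface.
Finally, solving for integer coefficients yields p as stated.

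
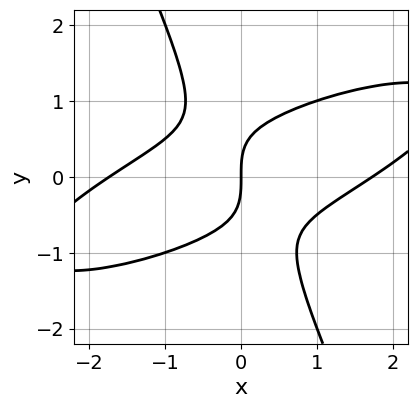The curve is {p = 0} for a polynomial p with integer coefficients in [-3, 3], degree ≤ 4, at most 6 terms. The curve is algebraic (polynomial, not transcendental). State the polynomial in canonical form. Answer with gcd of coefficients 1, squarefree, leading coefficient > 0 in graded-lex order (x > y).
First, deg p = 3.
Then, observable constraints: one x-axis crossing is at x = 0; it meets the y-axis at y = 0 (among the integer gridlines).
Finally, the integer polynomial consistent with all of this is the stated p.

x^3 - 3*x^2*y + 3*x*y^2 + 2*y^3 - 3*x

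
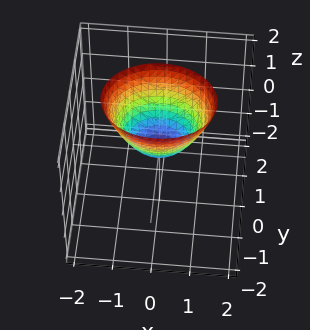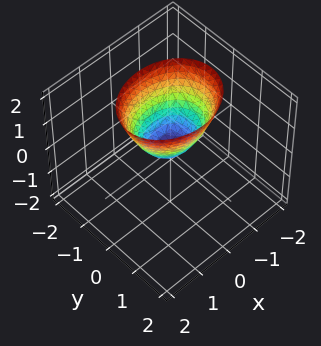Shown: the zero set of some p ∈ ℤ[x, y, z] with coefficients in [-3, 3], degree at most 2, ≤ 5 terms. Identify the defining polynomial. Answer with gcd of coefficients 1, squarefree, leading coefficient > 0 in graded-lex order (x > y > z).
2*x^2 + 3*y^2 - 2*z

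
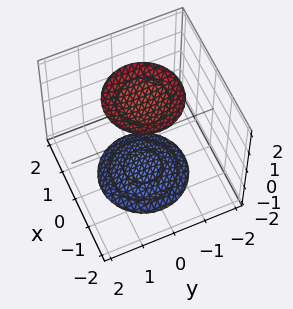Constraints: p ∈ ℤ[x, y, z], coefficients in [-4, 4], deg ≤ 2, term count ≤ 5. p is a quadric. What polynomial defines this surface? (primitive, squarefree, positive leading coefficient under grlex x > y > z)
First, the picture has 2 separate pieces.
Next, the degree is 2 — two separate bowl-shaped sheets opening away from each other; a quadric.
Then, symmetries: rotational symmetry about the z-axis ⇒ p depends on x, y only through x² + y²; it's symmetric under z → −z, forcing even powers of z.
Then, from the visible intercepts: a circular section at z = -2 has radius exactly 1; the surface avoids every integer y-axis point in the box; it misses every integer gridline on the x-axis.
Finally, matching integer coefficients to the picture gives p.

x^2 + y^2 - z^2 + 3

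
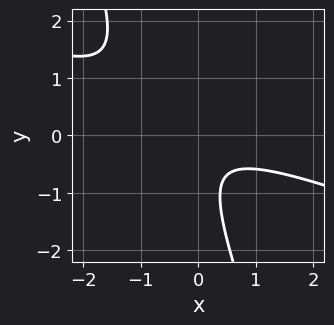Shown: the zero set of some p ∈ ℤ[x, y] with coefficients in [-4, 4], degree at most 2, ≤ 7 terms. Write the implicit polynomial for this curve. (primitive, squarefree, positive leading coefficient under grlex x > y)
The degree is 2 — the shape is more complex than any degree-1 curve.
Reading off the gridlines: no y-intercept at any integer in the box; no x-intercept at any integer in the box.
Solving for integer coefficients yields p as stated.

x^2 + 3*x*y + y^2 + y + 1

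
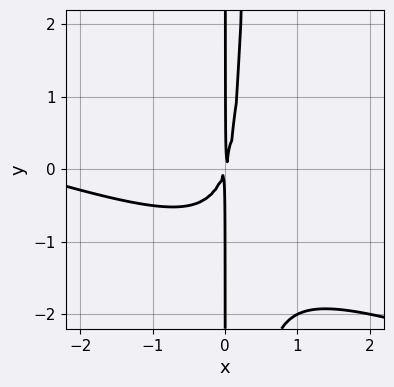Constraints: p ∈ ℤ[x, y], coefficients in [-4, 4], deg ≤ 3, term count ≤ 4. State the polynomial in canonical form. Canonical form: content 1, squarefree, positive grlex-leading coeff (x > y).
1. Degree: the shape is more complex than any degree-2 curve, so deg p = 3.
2. Against the integer gridlines: the visible y-axis segment lies entirely on the curve.
3. These observations pin down the coefficients.

x^3 + 3*x^2*y + 3*x^2 - x*y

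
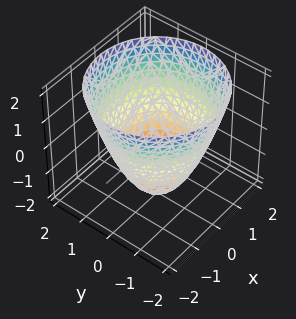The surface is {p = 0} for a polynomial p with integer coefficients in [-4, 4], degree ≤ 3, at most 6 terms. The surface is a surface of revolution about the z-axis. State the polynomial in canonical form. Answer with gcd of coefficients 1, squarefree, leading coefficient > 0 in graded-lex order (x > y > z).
Degree: the shape is more complex than any degree-1 surface, so deg p = 2.
Symmetries: every cross-section ⟂ z is a circle, so x, y appear only via x² + y².
Reading off the gridlines: one z-axis crossing is at z = -2; a circular section at z = -1 has radius exactly 1.
Together with the visible shape, these determine p as stated.

x^2 + y^2 - z - 2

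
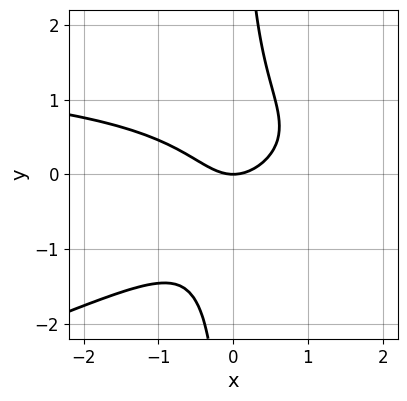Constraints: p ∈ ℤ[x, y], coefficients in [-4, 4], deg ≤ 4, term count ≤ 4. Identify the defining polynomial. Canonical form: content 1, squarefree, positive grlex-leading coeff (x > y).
x^2*y - 3*x*y^2 - 2*x^2 + 2*y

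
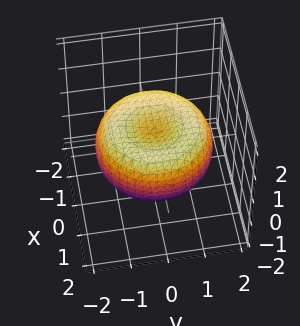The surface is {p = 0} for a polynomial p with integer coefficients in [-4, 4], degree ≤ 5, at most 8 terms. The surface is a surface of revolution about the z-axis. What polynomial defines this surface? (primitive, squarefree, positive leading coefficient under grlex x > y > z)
1. Degree: a generic line meets the surface in up to 4 points, so deg p = 4.
2. Symmetries: rotational symmetry about the z-axis ⇒ p depends on x, y only through x² + y².
3. Checking where it meets the axes: a circular section at z = 0 has radius between 1 and 2.
4. Putting this together gives p.

x^4 + 2*x^2*y^2 + y^4 - 2*x^2 - 2*y^2 + 3*z^2 - 1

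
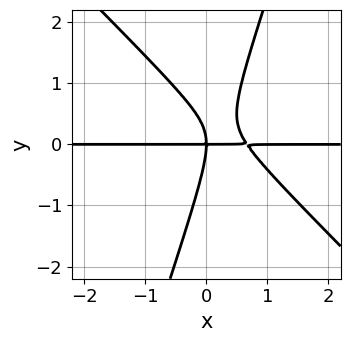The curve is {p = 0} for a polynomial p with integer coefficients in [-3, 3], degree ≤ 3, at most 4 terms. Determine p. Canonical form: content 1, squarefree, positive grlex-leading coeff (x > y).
3*x^2*y + 2*x*y^2 - y^3 - 2*x*y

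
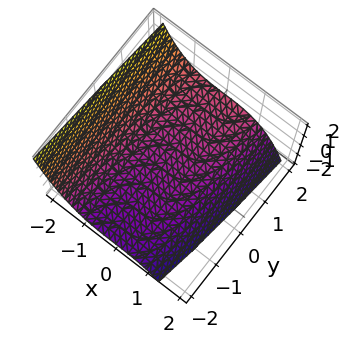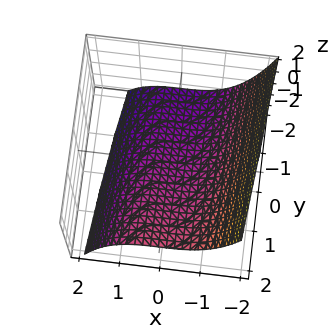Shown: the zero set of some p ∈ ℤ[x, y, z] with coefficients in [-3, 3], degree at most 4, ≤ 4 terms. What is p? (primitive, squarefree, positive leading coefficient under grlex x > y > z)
x^3 - y + 3*z + 2

First, degree: no degree-2 surface has this shape, so deg p = 3.
Next, checking where it meets the axes: it crosses the y-axis at the gridline y = 2.
Finally, matching integer coefficients to the picture gives p.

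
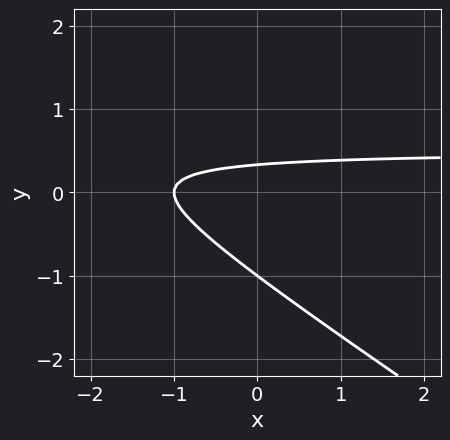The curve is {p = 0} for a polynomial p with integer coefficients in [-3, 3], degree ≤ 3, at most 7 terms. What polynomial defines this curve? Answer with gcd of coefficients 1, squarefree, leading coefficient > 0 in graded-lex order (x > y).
2*x*y + 3*y^2 - x + 2*y - 1

1. Degree: the shape is more complex than any degree-1 curve, so deg p = 2.
2. From the axis intercepts and sections: it meets the y-axis at y = -1 (among the integer gridlines); it crosses the x-axis at the gridline x = -1.
3. Solving for integer coefficients yields p as stated.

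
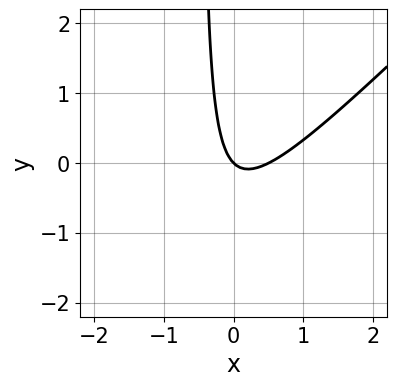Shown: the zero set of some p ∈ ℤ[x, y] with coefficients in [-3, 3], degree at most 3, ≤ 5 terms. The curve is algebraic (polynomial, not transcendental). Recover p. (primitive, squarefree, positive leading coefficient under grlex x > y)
2*x^2 - 2*x*y - x - y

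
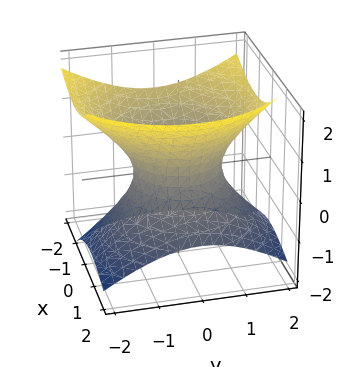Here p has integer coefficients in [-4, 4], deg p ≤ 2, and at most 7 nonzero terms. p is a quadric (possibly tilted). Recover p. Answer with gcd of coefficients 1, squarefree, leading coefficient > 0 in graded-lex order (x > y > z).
2*x^2 + 2*x*z + 2*y^2 - 3*z^2 - 2

1. Degree: the shape is more complex than any degree-1 surface, so deg p = 2.
2. Observable constraints: the y-axis gridline crossings are at y ∈ {-1, 1}; among the integer gridlines, it crosses the x-axis at x ∈ {-1, 1}; no z-intercept at any integer in the box.
3. Solving for integer coefficients yields p as stated.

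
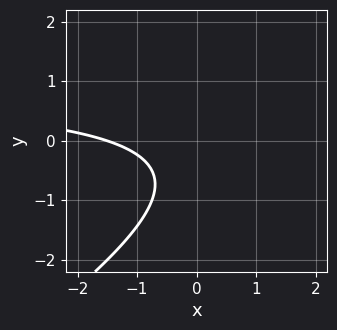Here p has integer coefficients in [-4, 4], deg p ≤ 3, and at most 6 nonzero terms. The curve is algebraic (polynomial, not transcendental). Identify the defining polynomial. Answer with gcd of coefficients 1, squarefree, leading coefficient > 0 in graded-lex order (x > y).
2*x*y - 3*y^2 - 2*x - 3*y - 3

deg p = 2. A generic line meets the curve in up to 2 points.
Checking where it meets the axes: it misses every integer gridline on the y-axis.
These observations pin down the coefficients.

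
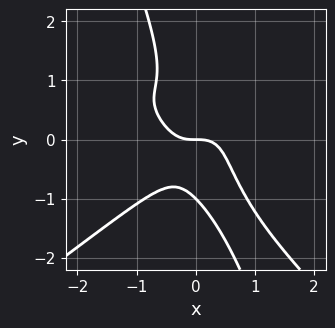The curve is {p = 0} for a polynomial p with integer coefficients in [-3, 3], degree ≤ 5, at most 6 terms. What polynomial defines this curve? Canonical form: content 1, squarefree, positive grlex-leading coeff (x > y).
1. deg p = 4. No degree-3 curve has this shape.
2. Against the integer gridlines: it crosses the x-axis at the gridline x = 0; among the integer gridlines, it crosses the y-axis at y ∈ {-1, 0}.
3. Fitting integer coefficients to these (and the overall shape) gives p.

2*x^3*y - 3*x*y^3 - y^4 - 2*x^3 - y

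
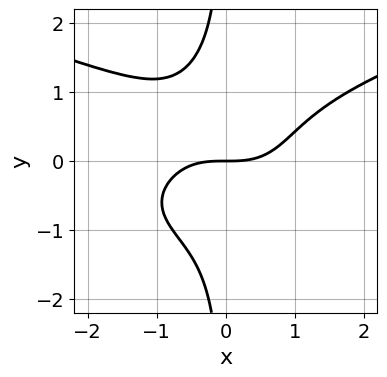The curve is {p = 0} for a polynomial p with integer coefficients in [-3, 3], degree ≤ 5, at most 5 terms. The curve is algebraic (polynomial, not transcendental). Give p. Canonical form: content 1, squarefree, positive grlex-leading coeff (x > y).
2*x*y^3 - x^3 + 2*y

1. Degree: no degree-3 curve has this shape, so deg p = 4.
2. From the visible intercepts: it meets the x-axis at x = 0 (among the integer gridlines); it meets the y-axis at y = 0 (among the integer gridlines).
3. These observations pin down the coefficients.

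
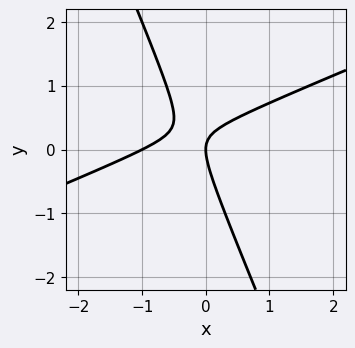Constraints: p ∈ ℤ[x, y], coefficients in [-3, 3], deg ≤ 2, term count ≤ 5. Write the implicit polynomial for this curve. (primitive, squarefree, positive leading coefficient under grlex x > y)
x^2 - 2*x*y - y^2 + x

1. Degree: no degree-1 curve has this shape, so deg p = 2.
2. Against the integer gridlines: it crosses the y-axis at the gridline y = 0; among the integer gridlines, it crosses the x-axis at x ∈ {-1, 0}.
3. Putting this together gives p.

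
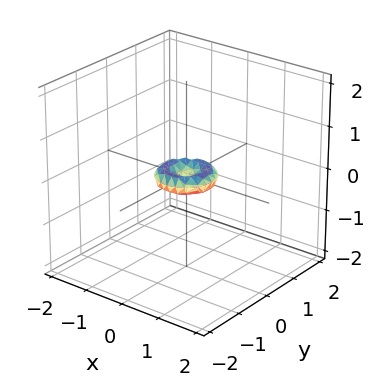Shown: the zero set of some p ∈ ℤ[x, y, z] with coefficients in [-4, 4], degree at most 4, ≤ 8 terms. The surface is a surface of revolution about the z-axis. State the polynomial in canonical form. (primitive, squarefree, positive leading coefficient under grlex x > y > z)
(a) The degree is 4 — a generic line meets the surface in up to 4 points.
(b) Symmetries: every cross-section ⟂ z is a circle, so x, y appear only via x² + y².
(c) Against the integer gridlines: a circular section at z = 0 has radius between 0 and 1; one y-axis crossing is at y = 0.
(d) Together with the visible shape, these determine p as stated.

2*x^4 + 4*x^2*y^2 + 2*y^4 - x^2 - y^2 + 3*z^2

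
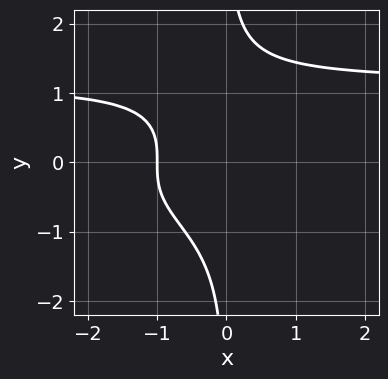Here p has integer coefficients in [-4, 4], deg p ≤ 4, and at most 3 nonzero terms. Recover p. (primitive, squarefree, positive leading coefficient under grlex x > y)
(a) The degree is 4 — no degree-3 curve has this shape.
(b) Observable constraints: it meets the x-axis at x = -1 (among the integer gridlines); the curve avoids every integer y-axis point in the box.
(c) Assembling these constraints gives the stated polynomial.

2*x*y^3 - 3*x - 3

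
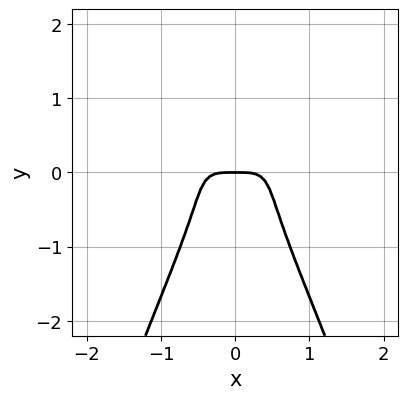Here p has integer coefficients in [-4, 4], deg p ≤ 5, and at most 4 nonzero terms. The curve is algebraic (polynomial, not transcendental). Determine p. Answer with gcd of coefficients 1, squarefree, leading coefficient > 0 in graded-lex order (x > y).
First, the degree is 4 — a generic line meets the curve in up to 4 points.
Next, symmetries: the x ↦ −x reflection is a symmetry, so x appears only in even powers.
Next, reading off the gridlines: it crosses the x-axis at the gridline x = 0; it meets the y-axis at y = 0 (among the integer gridlines).
Finally, putting this together gives p.

3*x^4 - 2*x^2*y + y^3 + y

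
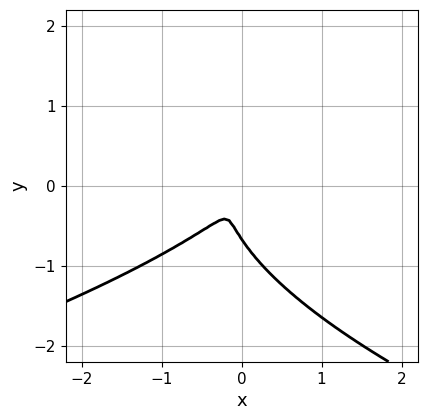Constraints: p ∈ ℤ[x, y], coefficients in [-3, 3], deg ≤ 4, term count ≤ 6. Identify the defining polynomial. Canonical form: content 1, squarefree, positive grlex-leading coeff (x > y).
3*y^3 + 3*x^2 - 3*x*y + 2*y^2

1. Degree: the shape is more complex than any degree-2 curve, so deg p = 3.
2. Solving for integer coefficients yields p as stated.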